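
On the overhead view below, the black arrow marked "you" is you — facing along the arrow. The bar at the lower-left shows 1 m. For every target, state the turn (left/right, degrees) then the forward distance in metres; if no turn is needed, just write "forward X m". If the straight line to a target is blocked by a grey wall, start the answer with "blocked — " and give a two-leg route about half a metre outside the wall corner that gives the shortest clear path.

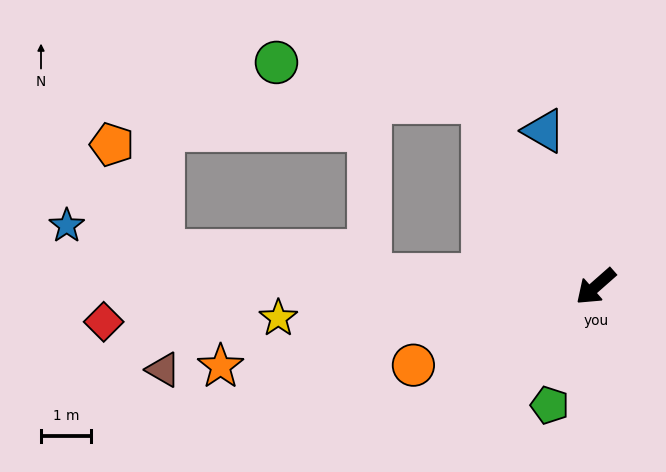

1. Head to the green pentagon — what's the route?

turn left 27°, forward 2.5 m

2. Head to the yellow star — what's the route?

turn right 36°, forward 6.4 m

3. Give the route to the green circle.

blocked — turn right 100°, forward 4.3 m, then turn left 48°, forward 4.2 m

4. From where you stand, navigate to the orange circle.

turn right 18°, forward 4.0 m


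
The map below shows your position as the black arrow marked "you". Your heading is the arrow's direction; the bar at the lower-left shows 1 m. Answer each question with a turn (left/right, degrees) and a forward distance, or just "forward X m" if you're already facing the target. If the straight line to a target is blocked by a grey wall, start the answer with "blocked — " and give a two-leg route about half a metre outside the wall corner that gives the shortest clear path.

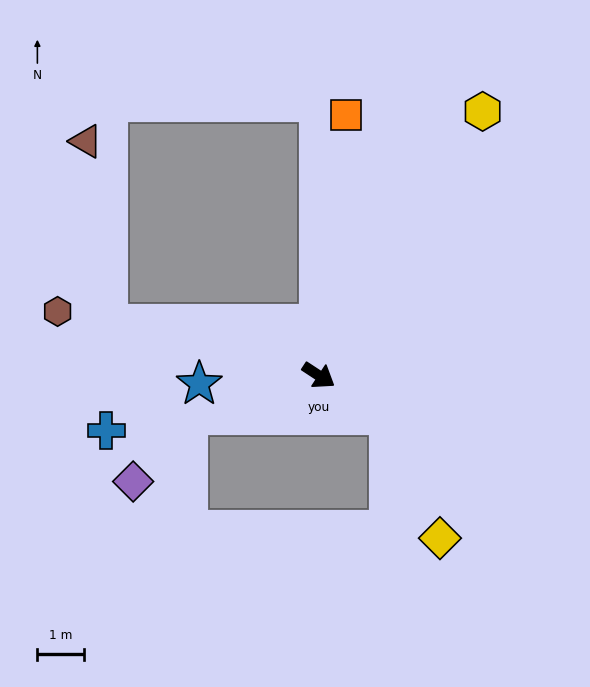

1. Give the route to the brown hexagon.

turn right 161°, forward 5.8 m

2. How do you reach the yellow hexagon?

turn left 91°, forward 6.7 m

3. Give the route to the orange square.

turn left 117°, forward 5.7 m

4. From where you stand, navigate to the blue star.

turn right 143°, forward 2.6 m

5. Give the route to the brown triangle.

blocked — turn right 160°, forward 4.7 m, then turn right 70°, forward 4.0 m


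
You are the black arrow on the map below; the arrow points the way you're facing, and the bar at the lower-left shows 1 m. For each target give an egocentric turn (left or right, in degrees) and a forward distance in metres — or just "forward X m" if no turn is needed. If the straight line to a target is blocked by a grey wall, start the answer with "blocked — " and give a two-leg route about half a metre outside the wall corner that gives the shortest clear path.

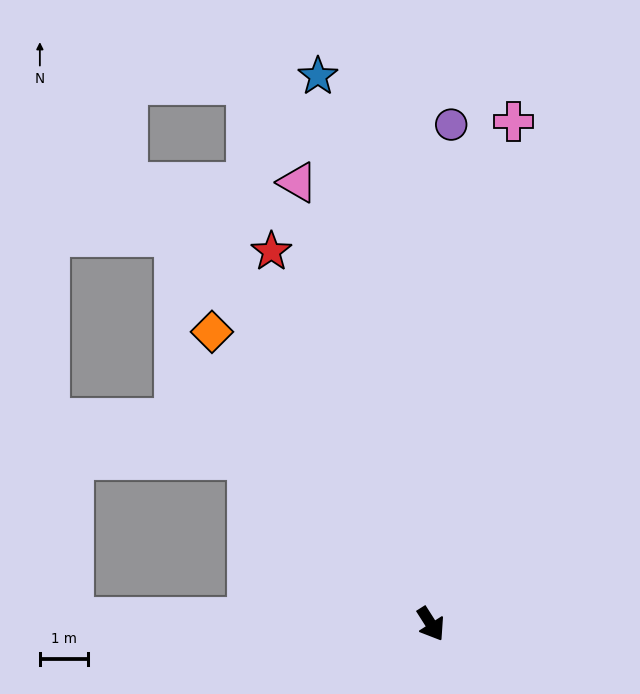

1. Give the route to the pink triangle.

turn left 164°, forward 9.5 m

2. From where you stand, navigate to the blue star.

turn left 159°, forward 11.6 m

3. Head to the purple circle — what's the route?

turn left 145°, forward 10.3 m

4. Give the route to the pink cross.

turn left 138°, forward 10.5 m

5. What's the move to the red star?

turn left 171°, forward 8.4 m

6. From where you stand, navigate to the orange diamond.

turn right 176°, forward 7.6 m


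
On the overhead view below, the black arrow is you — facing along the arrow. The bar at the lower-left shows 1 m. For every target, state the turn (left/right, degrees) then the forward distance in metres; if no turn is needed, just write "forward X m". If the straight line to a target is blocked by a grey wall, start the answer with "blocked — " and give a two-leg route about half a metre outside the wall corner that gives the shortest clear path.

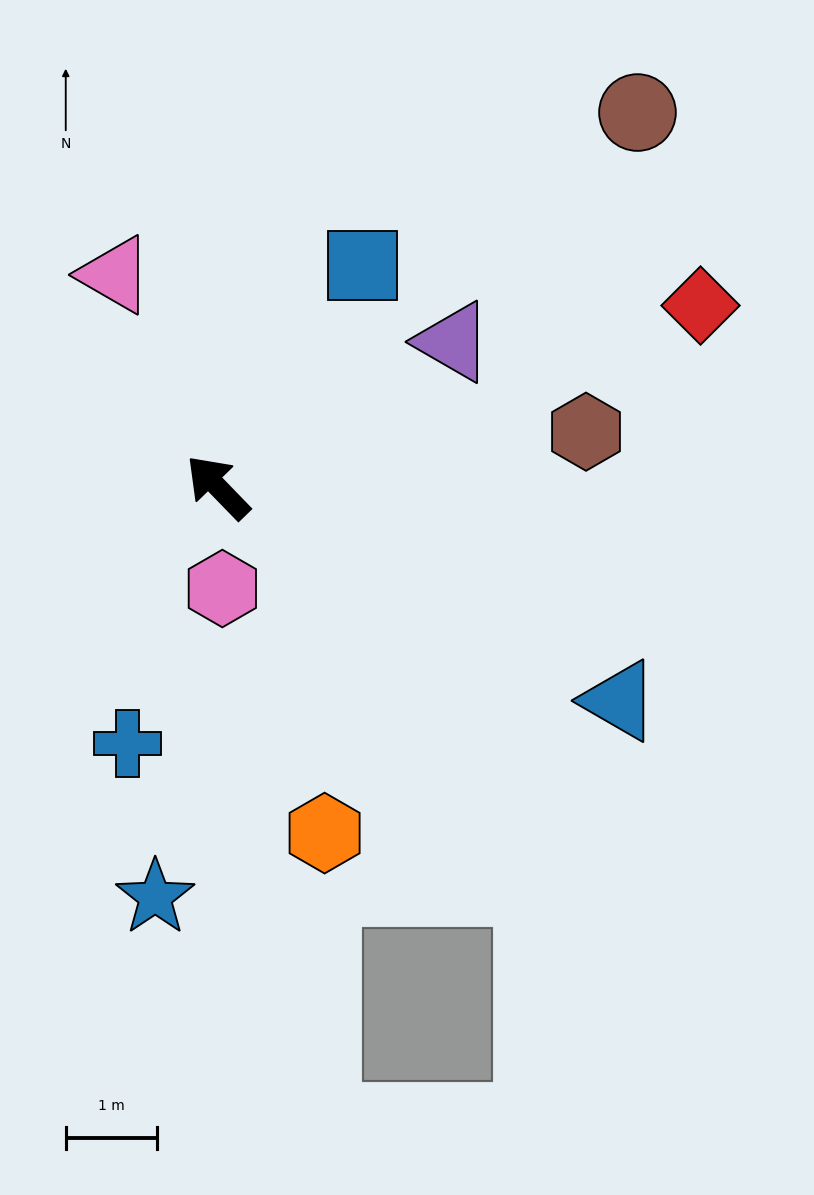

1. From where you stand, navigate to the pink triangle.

turn right 18°, forward 2.6 m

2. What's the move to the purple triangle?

turn right 102°, forward 3.0 m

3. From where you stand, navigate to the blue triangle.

turn right 162°, forward 5.0 m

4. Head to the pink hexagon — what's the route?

turn left 138°, forward 1.1 m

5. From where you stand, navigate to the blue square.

turn right 77°, forward 2.9 m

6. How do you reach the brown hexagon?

turn right 126°, forward 4.1 m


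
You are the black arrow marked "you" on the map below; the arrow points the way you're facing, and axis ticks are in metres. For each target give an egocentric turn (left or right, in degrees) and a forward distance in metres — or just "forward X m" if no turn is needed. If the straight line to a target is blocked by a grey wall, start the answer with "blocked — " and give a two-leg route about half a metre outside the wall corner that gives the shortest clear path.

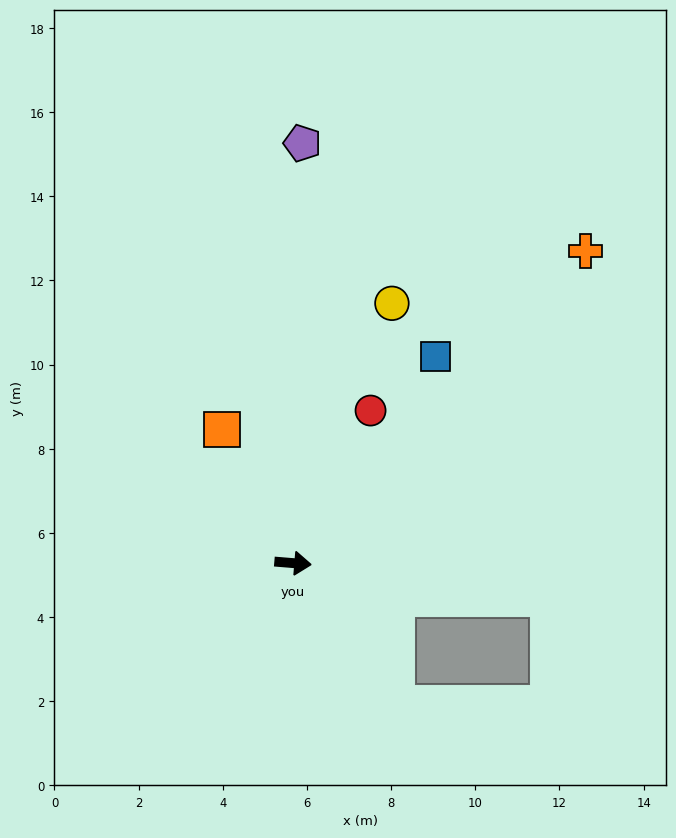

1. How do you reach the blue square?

turn left 60°, forward 6.0 m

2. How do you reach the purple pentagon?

turn left 93°, forward 10.0 m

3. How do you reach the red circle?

turn left 68°, forward 4.1 m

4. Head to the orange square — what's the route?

turn left 123°, forward 3.6 m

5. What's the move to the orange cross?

turn left 52°, forward 10.2 m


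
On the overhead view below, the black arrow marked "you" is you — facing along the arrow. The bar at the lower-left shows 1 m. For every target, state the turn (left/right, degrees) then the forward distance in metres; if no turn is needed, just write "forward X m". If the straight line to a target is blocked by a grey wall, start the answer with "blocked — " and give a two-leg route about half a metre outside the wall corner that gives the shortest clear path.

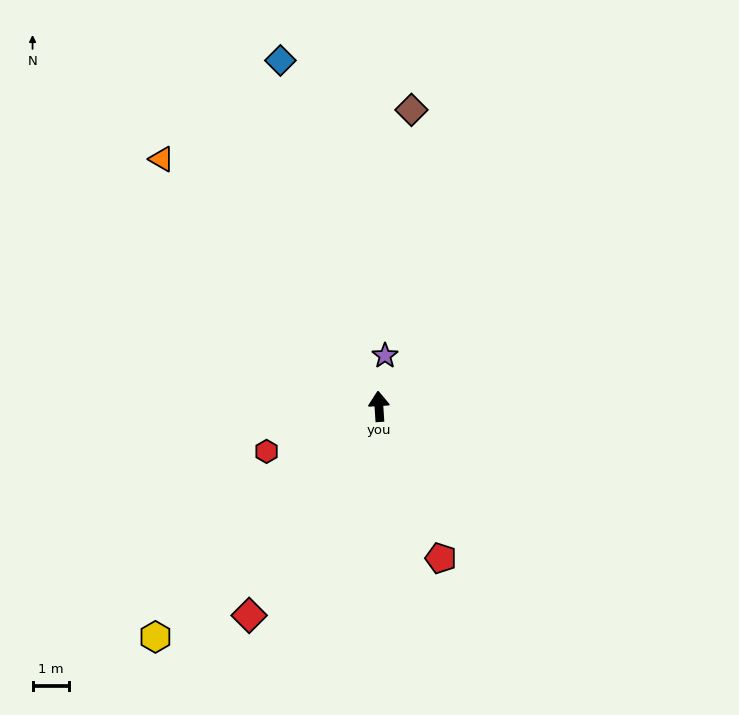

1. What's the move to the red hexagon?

turn left 108°, forward 3.3 m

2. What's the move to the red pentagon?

turn right 161°, forward 4.5 m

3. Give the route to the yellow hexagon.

turn left 132°, forward 8.8 m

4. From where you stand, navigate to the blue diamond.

turn left 12°, forward 9.8 m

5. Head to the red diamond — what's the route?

turn left 145°, forward 6.7 m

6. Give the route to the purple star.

turn right 10°, forward 1.4 m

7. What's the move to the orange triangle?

turn left 38°, forward 9.0 m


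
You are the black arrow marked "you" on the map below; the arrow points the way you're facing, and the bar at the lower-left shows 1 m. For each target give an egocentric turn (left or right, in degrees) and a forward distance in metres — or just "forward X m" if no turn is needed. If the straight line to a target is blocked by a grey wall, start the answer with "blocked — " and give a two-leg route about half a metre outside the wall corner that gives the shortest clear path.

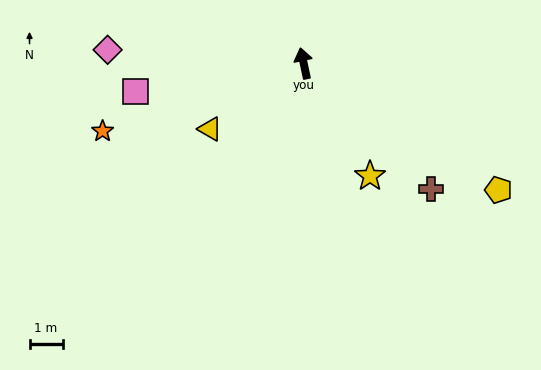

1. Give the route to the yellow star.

turn right 162°, forward 3.9 m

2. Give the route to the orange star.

turn left 97°, forward 6.4 m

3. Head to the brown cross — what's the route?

turn right 147°, forward 5.4 m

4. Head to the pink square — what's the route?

turn left 88°, forward 5.1 m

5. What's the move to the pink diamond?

turn left 74°, forward 5.9 m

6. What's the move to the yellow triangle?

turn left 113°, forward 3.4 m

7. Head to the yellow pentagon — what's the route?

turn right 135°, forward 7.0 m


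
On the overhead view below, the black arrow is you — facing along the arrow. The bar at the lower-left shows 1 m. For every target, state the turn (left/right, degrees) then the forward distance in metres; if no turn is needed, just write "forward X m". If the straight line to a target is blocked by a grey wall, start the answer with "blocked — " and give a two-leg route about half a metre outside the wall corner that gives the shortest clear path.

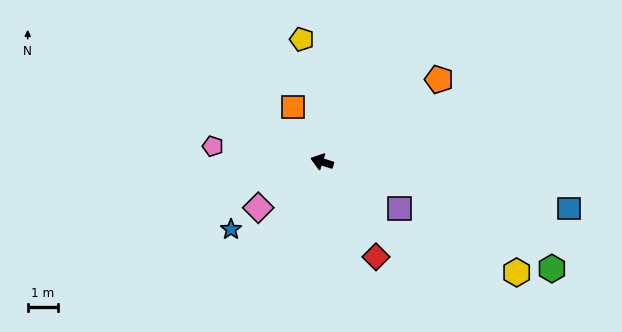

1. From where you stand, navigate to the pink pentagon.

turn left 10°, forward 3.7 m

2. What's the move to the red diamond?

turn left 137°, forward 3.6 m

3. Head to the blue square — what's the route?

turn right 173°, forward 8.3 m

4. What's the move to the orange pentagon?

turn right 127°, forward 4.7 m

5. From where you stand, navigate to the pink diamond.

turn left 53°, forward 2.6 m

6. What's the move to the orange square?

turn right 44°, forward 2.1 m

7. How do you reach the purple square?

turn left 167°, forward 3.0 m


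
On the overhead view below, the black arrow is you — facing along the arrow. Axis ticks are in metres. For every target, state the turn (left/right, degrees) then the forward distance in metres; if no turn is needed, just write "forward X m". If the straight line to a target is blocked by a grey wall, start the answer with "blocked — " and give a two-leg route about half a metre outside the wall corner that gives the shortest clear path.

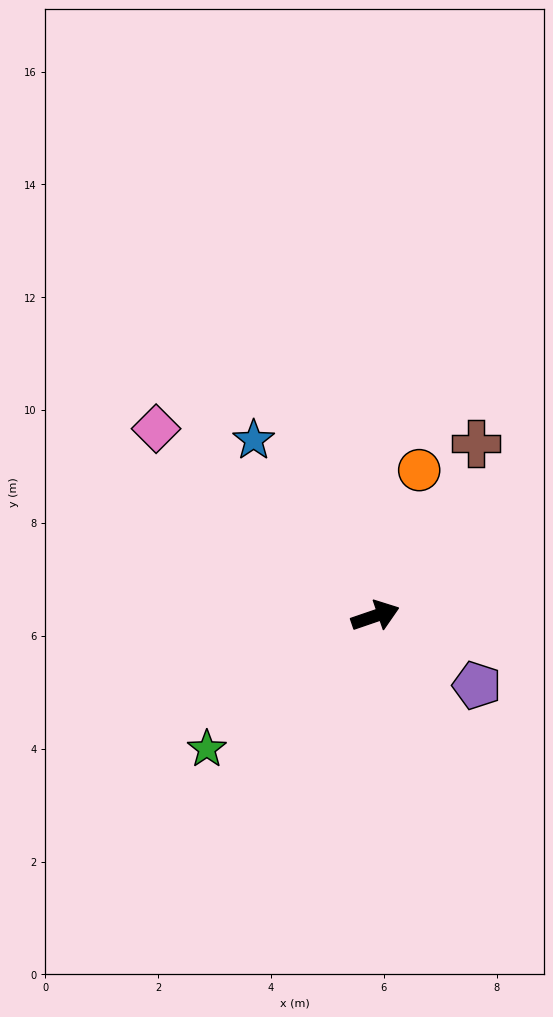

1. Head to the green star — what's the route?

turn right 161°, forward 3.8 m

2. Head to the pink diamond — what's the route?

turn left 121°, forward 5.1 m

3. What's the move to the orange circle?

turn left 54°, forward 2.7 m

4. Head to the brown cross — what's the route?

turn left 41°, forward 3.5 m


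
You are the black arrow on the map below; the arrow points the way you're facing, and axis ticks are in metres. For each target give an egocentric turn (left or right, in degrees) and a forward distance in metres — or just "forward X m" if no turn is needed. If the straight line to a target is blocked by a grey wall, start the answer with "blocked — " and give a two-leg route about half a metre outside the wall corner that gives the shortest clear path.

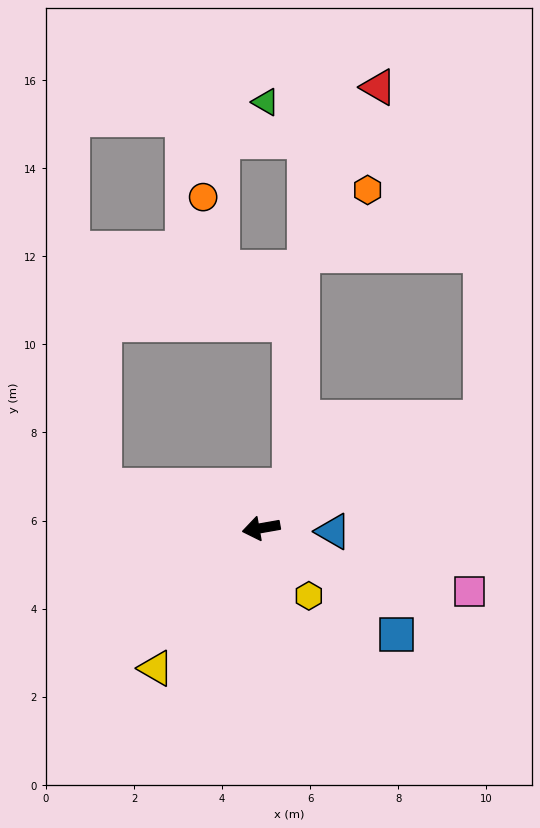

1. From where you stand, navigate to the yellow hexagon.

turn left 115°, forward 1.9 m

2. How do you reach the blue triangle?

turn left 167°, forward 1.6 m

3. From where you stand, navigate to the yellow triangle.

turn left 43°, forward 4.0 m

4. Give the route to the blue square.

turn left 132°, forward 3.9 m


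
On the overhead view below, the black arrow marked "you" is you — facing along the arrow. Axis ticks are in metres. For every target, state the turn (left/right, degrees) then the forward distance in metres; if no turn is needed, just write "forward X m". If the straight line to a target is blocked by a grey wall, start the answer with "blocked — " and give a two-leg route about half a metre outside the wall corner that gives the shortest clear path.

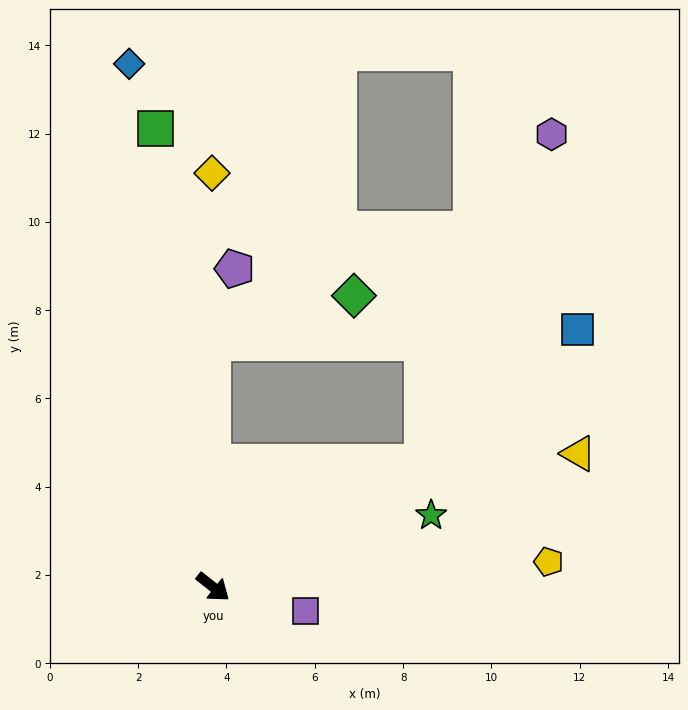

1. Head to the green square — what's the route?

turn left 136°, forward 10.5 m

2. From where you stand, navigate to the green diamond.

blocked — turn left 129°, forward 5.6 m, then turn right 73°, forward 3.4 m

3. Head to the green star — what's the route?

turn left 57°, forward 5.2 m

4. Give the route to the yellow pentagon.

turn left 43°, forward 7.6 m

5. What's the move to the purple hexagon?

blocked — turn left 69°, forward 5.5 m, then turn left 38°, forward 8.0 m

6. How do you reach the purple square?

turn left 24°, forward 2.2 m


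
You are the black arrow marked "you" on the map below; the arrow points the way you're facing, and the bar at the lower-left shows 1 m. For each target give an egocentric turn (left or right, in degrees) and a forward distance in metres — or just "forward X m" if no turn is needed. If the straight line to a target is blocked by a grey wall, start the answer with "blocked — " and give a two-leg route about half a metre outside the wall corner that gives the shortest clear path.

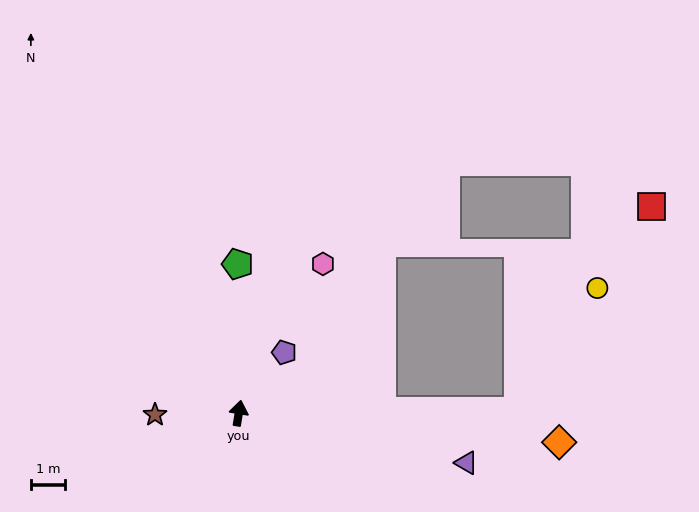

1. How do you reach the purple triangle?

turn right 93°, forward 6.8 m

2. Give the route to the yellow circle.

blocked — turn right 80°, forward 8.1 m, then turn left 57°, forward 4.2 m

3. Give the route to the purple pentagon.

turn right 27°, forward 2.2 m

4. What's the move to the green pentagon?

turn left 10°, forward 4.3 m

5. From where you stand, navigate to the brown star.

turn left 100°, forward 2.4 m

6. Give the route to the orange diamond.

turn right 86°, forward 9.3 m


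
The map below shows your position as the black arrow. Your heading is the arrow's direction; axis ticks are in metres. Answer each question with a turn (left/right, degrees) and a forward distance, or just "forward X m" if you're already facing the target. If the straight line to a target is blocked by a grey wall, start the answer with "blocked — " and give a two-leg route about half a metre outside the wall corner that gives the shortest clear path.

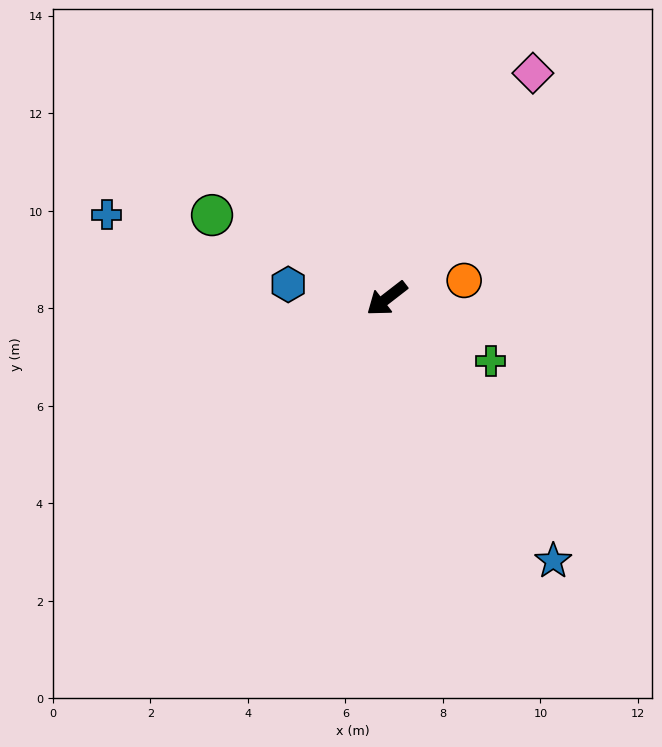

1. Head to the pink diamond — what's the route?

turn right 161°, forward 5.5 m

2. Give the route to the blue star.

turn left 85°, forward 6.4 m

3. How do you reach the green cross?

turn left 111°, forward 2.5 m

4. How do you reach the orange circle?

turn left 155°, forward 1.6 m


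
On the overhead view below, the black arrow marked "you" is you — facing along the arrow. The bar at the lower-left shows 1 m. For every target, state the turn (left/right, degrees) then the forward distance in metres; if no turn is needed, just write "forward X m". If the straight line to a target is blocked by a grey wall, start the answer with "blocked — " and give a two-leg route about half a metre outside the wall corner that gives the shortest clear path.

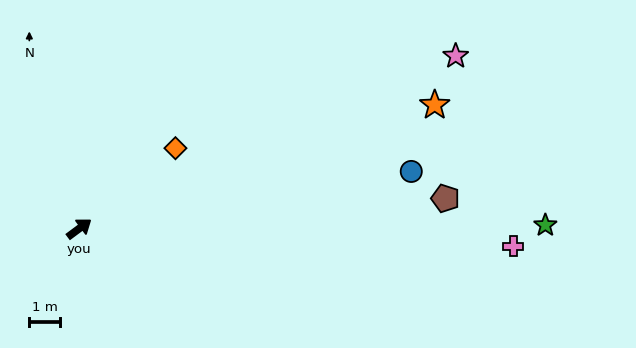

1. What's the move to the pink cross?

turn right 39°, forward 14.0 m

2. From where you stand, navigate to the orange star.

turn right 17°, forward 12.1 m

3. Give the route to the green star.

turn right 36°, forward 15.0 m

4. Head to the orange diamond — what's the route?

turn left 3°, forward 4.0 m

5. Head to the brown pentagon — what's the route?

turn right 32°, forward 11.8 m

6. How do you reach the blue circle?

turn right 27°, forward 10.8 m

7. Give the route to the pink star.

turn right 12°, forward 13.3 m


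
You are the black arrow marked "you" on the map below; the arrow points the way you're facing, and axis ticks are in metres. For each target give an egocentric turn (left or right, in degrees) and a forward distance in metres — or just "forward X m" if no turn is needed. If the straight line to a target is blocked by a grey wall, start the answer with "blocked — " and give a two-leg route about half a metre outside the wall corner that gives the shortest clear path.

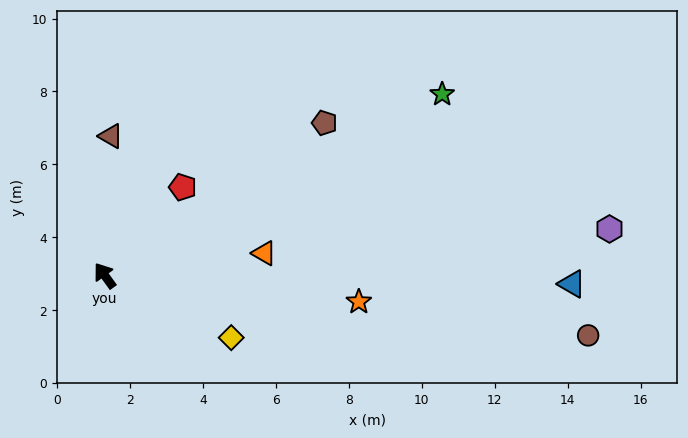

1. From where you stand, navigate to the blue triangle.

turn right 127°, forward 12.8 m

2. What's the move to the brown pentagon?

turn right 91°, forward 7.3 m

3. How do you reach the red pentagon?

turn right 77°, forward 3.2 m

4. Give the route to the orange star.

turn right 132°, forward 7.0 m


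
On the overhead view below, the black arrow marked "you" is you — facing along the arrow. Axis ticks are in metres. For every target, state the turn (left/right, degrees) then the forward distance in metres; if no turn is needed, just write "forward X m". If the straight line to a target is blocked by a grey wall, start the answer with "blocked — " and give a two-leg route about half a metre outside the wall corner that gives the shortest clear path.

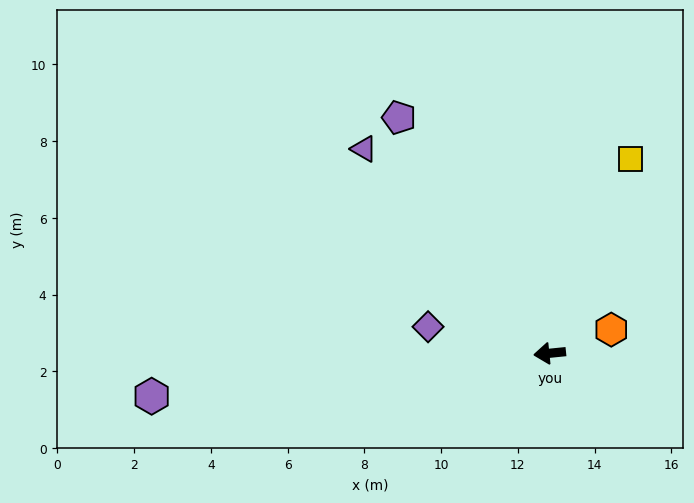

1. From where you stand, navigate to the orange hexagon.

turn right 165°, forward 1.7 m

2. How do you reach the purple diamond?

turn right 18°, forward 3.2 m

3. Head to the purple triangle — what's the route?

turn right 53°, forward 7.2 m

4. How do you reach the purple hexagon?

forward 10.4 m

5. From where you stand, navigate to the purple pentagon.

turn right 63°, forward 7.3 m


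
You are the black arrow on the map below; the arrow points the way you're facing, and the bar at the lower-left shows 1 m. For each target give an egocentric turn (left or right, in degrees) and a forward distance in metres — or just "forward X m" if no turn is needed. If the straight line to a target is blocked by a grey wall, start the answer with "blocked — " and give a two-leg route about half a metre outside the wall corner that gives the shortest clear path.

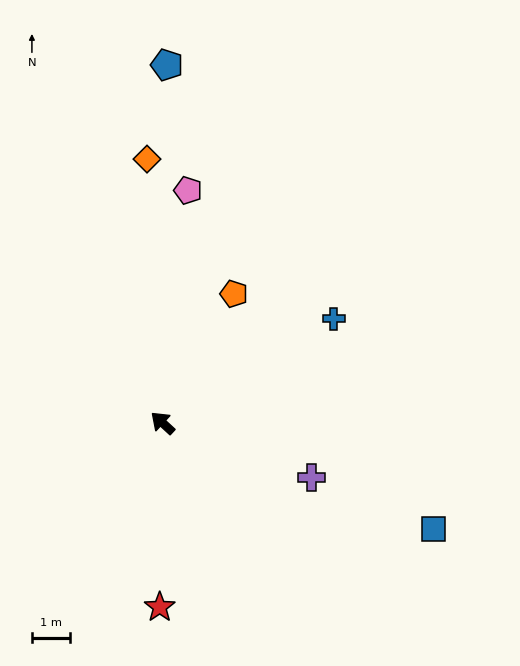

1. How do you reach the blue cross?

turn right 106°, forward 5.3 m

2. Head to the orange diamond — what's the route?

turn right 44°, forward 7.0 m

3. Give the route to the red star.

turn left 132°, forward 4.9 m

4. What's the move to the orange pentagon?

turn right 76°, forward 3.9 m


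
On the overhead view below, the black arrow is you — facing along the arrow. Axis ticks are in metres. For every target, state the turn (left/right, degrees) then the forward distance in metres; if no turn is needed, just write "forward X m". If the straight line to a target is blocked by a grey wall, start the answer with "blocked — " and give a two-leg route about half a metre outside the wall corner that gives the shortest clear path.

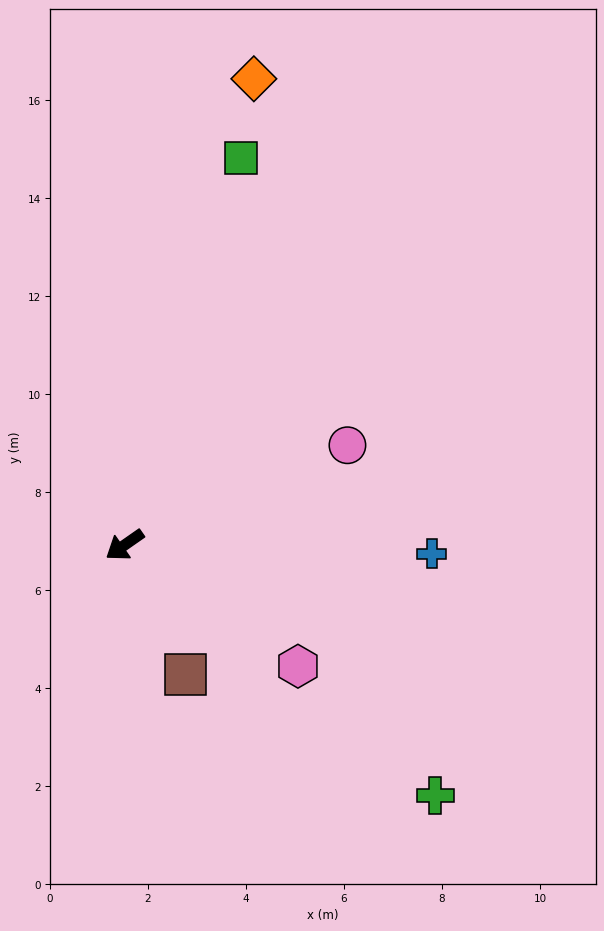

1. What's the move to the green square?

turn right 142°, forward 8.3 m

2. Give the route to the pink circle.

turn left 169°, forward 5.0 m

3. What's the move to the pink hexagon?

turn left 110°, forward 4.3 m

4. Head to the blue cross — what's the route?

turn left 144°, forward 6.3 m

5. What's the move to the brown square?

turn left 80°, forward 2.9 m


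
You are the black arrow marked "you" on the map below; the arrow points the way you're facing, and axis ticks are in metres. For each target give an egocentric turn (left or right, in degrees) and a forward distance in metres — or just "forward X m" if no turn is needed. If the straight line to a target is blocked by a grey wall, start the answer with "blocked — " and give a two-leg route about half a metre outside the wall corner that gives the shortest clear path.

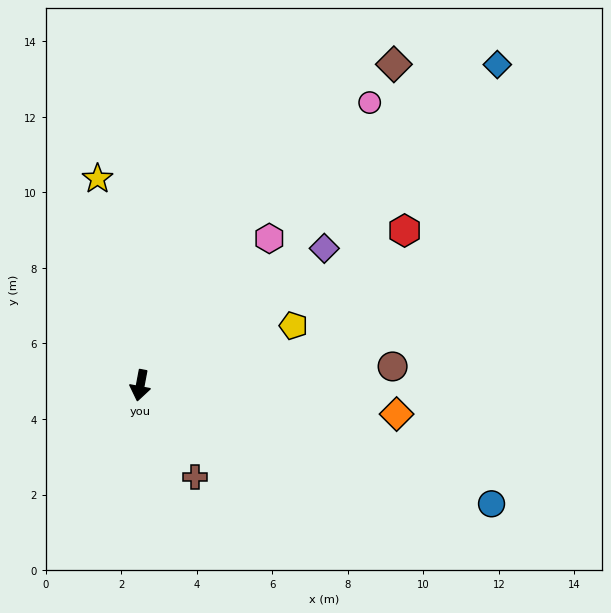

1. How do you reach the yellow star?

turn right 158°, forward 5.6 m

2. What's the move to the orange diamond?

turn left 94°, forward 6.8 m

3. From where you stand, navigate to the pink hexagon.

turn left 149°, forward 5.2 m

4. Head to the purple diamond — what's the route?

turn left 137°, forward 6.1 m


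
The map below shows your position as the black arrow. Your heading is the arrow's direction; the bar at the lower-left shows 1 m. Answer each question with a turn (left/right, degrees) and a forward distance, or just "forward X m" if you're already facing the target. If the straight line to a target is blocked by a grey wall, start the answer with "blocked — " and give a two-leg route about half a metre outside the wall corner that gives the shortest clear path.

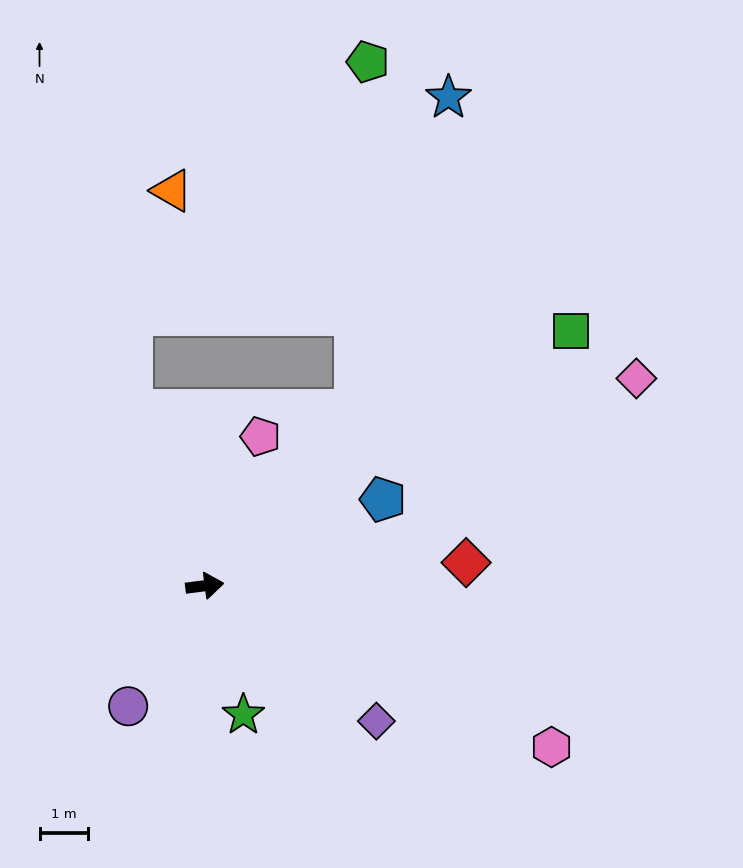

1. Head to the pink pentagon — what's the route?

turn left 62°, forward 3.3 m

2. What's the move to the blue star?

blocked — turn left 42°, forward 4.8 m, then turn left 24°, forward 6.8 m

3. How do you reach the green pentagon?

blocked — turn left 42°, forward 4.8 m, then turn left 39°, forward 7.2 m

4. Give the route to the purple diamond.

turn right 46°, forward 4.5 m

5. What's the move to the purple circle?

turn right 130°, forward 3.0 m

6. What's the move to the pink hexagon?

turn right 32°, forward 7.9 m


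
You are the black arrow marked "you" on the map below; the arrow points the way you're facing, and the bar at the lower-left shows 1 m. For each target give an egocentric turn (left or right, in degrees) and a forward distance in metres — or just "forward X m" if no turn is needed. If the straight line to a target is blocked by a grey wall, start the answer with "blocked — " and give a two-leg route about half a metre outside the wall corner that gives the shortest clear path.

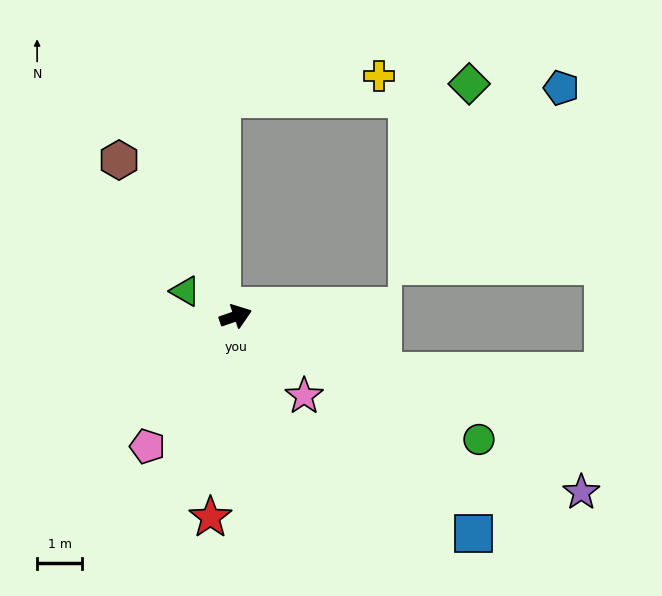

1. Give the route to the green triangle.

turn left 134°, forward 1.2 m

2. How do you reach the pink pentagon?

turn right 143°, forward 3.5 m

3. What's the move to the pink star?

turn right 68°, forward 2.3 m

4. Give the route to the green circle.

turn right 46°, forward 6.0 m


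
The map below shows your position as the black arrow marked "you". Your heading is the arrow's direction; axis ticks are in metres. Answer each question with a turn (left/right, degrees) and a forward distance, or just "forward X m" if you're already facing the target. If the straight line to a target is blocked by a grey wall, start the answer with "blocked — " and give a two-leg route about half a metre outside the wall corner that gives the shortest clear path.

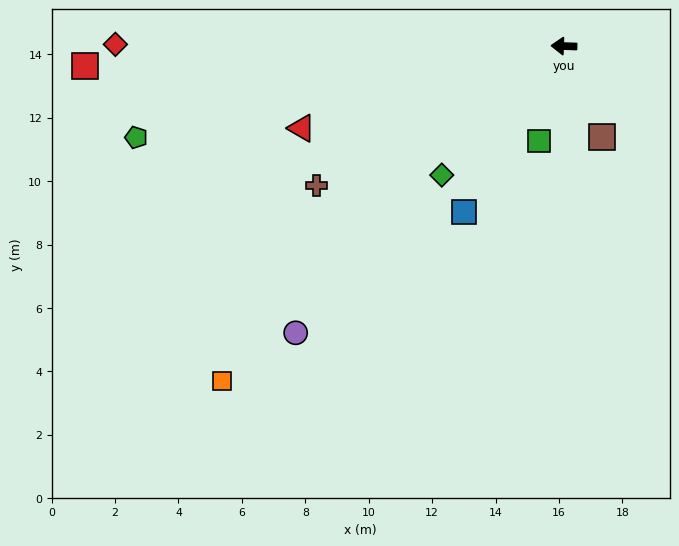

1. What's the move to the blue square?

turn left 61°, forward 6.1 m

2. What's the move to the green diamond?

turn left 48°, forward 5.6 m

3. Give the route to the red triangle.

turn left 19°, forward 8.7 m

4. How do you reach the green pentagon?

turn left 14°, forward 13.8 m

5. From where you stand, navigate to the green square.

turn left 77°, forward 3.1 m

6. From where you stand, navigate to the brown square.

turn left 115°, forward 3.1 m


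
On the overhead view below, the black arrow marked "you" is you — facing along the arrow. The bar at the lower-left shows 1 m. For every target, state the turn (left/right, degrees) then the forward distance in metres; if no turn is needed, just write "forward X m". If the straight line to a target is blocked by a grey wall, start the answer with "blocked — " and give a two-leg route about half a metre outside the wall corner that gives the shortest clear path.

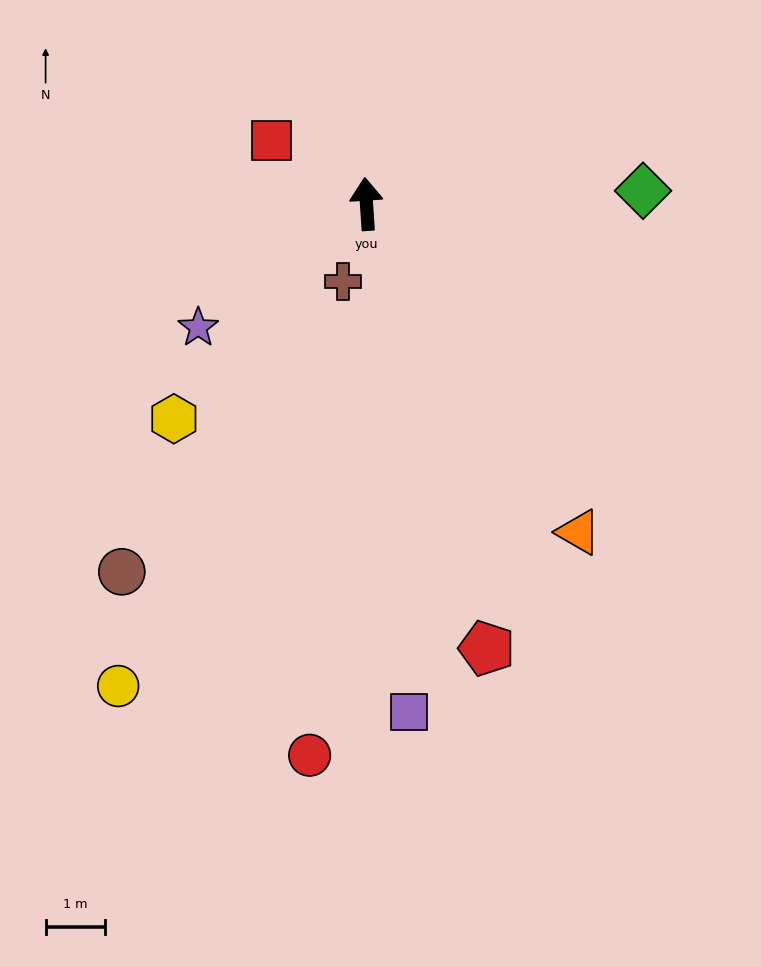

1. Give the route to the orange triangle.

turn right 151°, forward 6.6 m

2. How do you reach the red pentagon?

turn right 169°, forward 7.8 m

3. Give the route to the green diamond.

turn right 91°, forward 4.7 m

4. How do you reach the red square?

turn left 52°, forward 1.9 m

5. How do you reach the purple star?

turn left 122°, forward 3.5 m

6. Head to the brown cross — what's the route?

turn left 159°, forward 1.4 m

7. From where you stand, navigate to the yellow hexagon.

turn left 134°, forward 4.9 m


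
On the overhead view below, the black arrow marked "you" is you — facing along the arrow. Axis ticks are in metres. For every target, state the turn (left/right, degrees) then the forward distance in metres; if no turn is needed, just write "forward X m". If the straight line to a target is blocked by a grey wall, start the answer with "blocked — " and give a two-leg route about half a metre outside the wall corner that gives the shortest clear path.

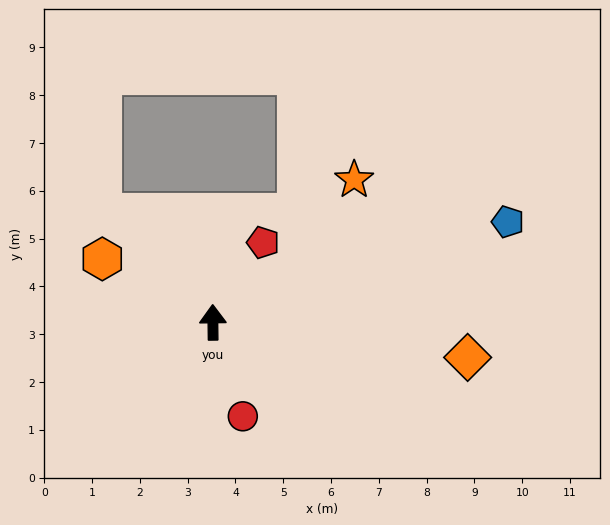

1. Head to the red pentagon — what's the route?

turn right 33°, forward 2.0 m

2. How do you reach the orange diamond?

turn right 99°, forward 5.4 m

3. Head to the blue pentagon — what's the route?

turn right 72°, forward 6.5 m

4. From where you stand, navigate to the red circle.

turn right 163°, forward 2.1 m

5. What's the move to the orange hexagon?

turn left 59°, forward 2.7 m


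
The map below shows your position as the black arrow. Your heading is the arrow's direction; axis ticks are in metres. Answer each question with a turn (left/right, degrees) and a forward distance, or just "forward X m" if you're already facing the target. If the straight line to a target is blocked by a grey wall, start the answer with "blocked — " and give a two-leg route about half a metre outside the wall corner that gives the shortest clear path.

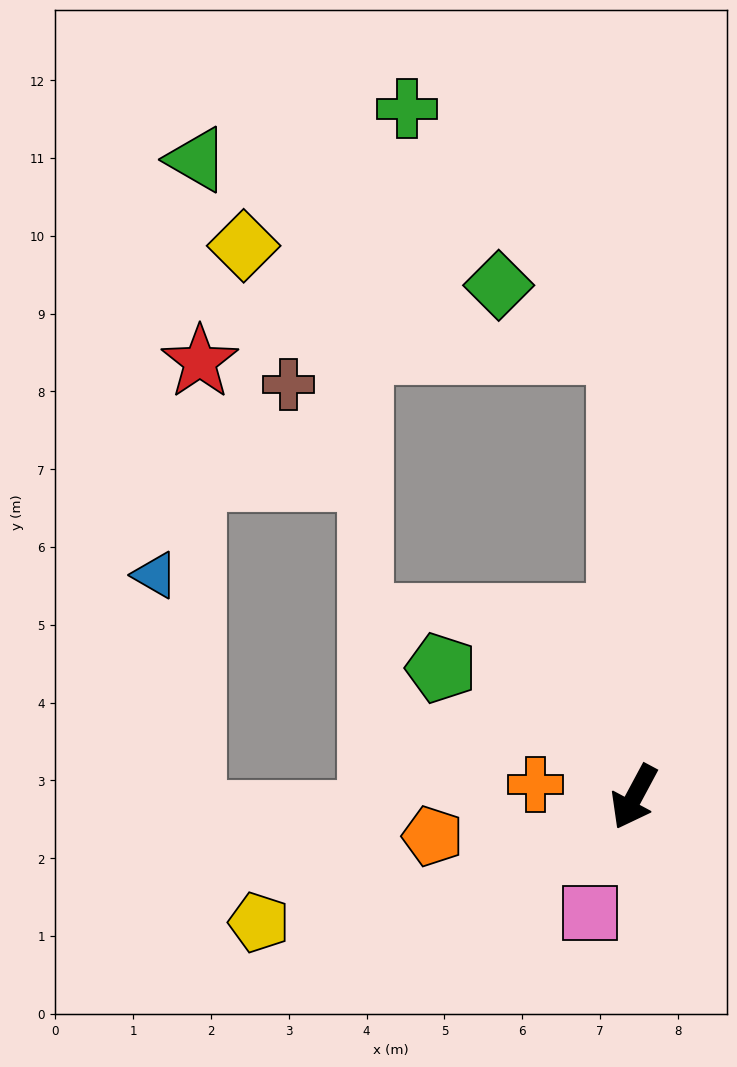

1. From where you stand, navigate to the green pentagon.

turn right 96°, forward 3.0 m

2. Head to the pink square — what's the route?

turn left 7°, forward 1.6 m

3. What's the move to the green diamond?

blocked — turn right 150°, forward 5.7 m, then turn left 60°, forward 1.8 m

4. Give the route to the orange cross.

turn right 69°, forward 1.3 m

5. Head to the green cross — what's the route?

blocked — turn right 150°, forward 5.7 m, then turn left 40°, forward 4.1 m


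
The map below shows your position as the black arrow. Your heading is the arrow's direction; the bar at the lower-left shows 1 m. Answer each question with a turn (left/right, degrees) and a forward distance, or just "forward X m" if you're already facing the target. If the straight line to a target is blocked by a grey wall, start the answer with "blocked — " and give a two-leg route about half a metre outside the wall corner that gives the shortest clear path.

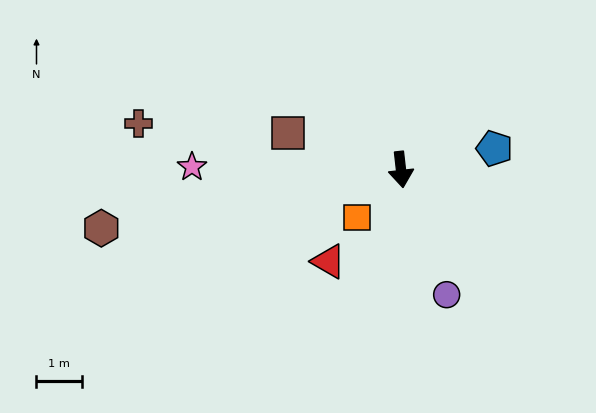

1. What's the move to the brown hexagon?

turn right 85°, forward 6.7 m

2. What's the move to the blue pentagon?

turn left 96°, forward 2.1 m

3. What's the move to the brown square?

turn right 115°, forward 2.6 m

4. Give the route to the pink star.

turn right 97°, forward 4.6 m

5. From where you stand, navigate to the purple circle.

turn left 14°, forward 2.9 m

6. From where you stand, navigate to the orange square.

turn right 49°, forward 1.4 m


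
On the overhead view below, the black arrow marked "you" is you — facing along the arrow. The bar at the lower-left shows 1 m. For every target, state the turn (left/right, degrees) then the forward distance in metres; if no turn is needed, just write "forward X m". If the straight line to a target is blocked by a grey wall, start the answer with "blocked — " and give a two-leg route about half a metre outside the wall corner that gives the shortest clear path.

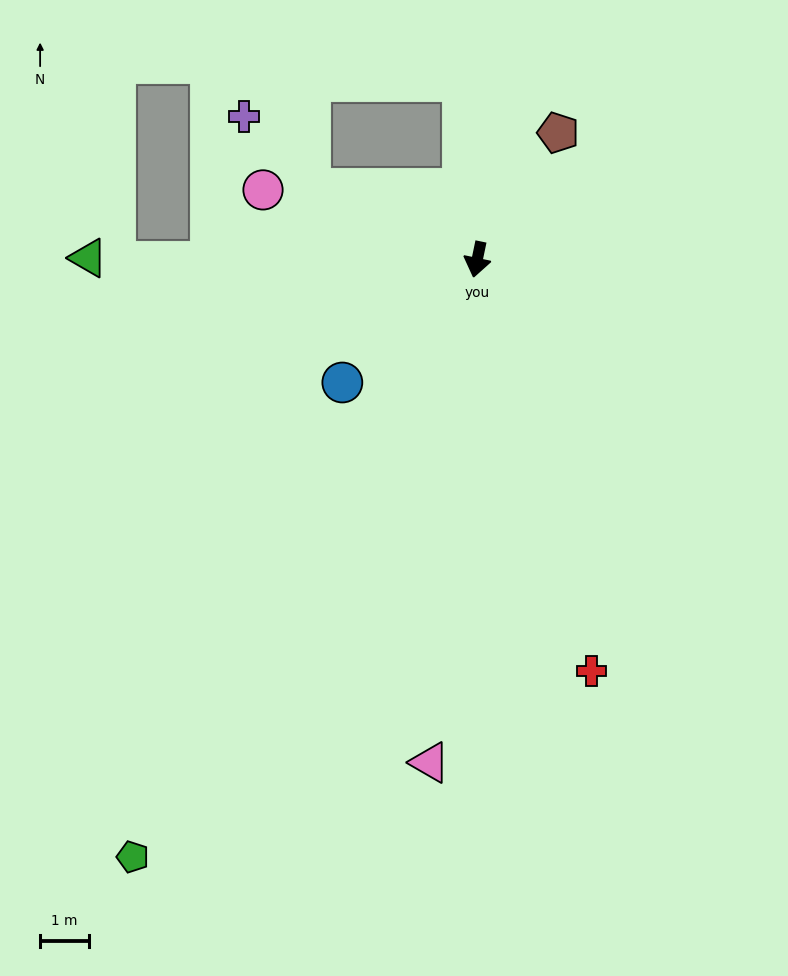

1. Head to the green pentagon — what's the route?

turn right 18°, forward 14.2 m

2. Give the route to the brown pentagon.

turn left 159°, forward 3.1 m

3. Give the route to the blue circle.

turn right 36°, forward 3.8 m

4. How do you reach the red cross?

turn left 27°, forward 8.8 m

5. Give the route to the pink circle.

turn right 96°, forward 4.6 m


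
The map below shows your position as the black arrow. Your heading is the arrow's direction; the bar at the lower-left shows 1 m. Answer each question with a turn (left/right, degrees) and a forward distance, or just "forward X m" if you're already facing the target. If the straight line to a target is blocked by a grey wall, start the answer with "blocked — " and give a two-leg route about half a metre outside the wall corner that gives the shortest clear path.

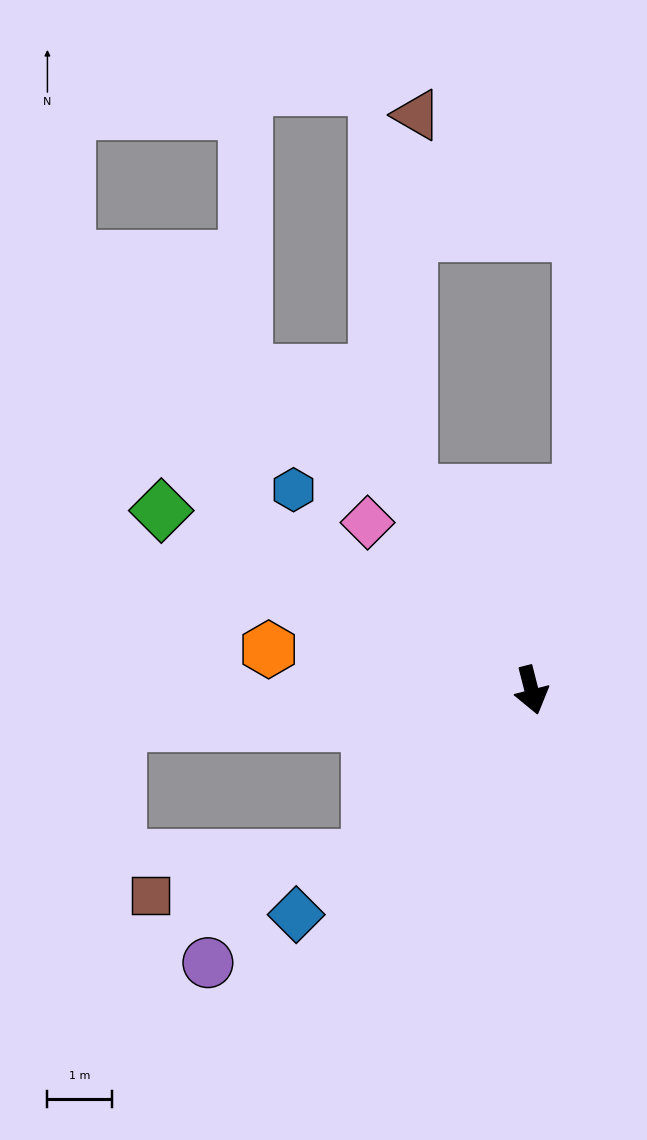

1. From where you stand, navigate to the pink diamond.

turn right 150°, forward 3.7 m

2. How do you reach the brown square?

blocked — turn right 59°, forward 3.6 m, then turn right 35°, forward 3.5 m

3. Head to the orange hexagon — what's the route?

turn right 113°, forward 4.1 m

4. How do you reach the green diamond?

turn right 130°, forward 6.4 m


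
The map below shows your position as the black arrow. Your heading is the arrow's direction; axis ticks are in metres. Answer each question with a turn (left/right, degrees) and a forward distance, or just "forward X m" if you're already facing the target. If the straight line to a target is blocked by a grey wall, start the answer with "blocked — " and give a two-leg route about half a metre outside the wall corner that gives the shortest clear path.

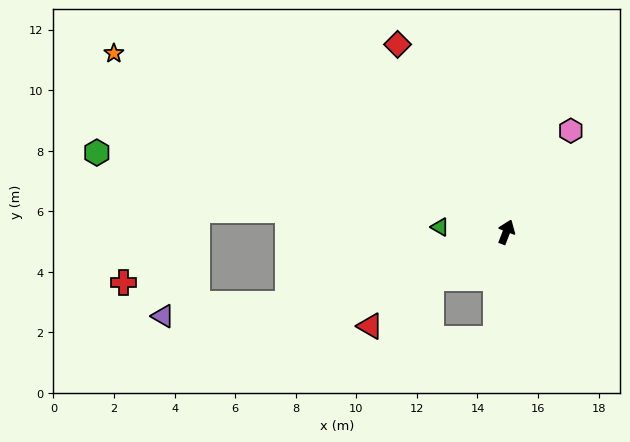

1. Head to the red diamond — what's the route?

turn left 51°, forward 7.2 m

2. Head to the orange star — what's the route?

turn left 87°, forward 14.2 m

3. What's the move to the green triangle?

turn left 107°, forward 2.2 m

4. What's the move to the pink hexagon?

turn right 11°, forward 4.0 m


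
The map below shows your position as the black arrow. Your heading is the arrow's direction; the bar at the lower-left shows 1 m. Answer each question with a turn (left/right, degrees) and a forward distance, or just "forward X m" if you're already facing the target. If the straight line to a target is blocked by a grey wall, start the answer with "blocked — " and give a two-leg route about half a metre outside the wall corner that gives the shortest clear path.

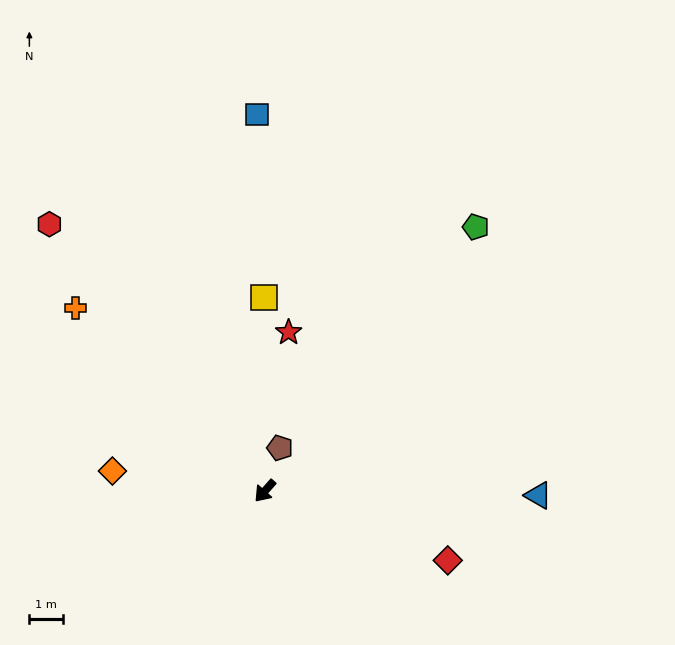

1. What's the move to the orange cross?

turn right 92°, forward 7.8 m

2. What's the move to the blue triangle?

turn left 131°, forward 8.1 m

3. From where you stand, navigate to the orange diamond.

turn right 56°, forward 4.6 m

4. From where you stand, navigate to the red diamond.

turn left 111°, forward 5.8 m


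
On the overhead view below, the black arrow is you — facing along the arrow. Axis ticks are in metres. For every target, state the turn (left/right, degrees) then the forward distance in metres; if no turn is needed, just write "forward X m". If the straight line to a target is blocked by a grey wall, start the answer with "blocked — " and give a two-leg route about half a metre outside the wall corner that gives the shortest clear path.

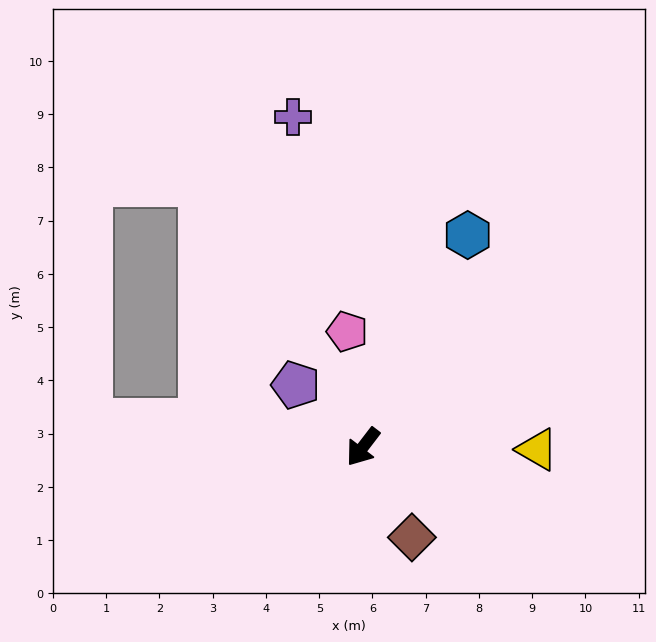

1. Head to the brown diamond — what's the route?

turn left 66°, forward 1.9 m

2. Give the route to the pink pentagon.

turn right 135°, forward 2.2 m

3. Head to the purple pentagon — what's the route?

turn right 95°, forward 1.7 m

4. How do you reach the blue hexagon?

turn right 169°, forward 4.4 m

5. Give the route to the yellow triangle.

turn left 127°, forward 3.3 m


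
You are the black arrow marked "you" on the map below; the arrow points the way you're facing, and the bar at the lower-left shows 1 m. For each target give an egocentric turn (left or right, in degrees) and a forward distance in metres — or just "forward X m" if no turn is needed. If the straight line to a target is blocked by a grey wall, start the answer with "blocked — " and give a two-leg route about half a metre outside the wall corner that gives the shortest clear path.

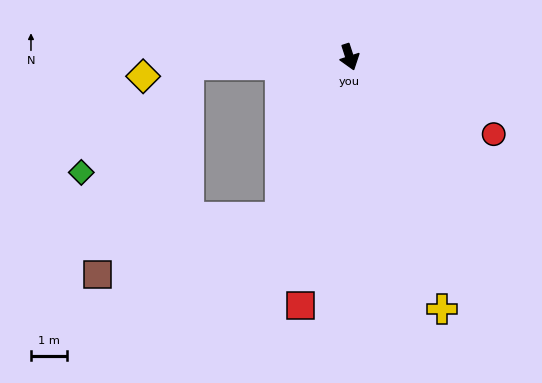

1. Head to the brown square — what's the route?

blocked — turn right 41°, forward 4.8 m, then turn right 50°, forward 5.3 m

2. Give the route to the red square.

turn right 29°, forward 6.9 m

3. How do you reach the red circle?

turn left 44°, forward 4.5 m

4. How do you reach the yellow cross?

turn left 2°, forward 7.4 m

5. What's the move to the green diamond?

blocked — turn right 105°, forward 4.4 m, then turn left 42°, forward 4.2 m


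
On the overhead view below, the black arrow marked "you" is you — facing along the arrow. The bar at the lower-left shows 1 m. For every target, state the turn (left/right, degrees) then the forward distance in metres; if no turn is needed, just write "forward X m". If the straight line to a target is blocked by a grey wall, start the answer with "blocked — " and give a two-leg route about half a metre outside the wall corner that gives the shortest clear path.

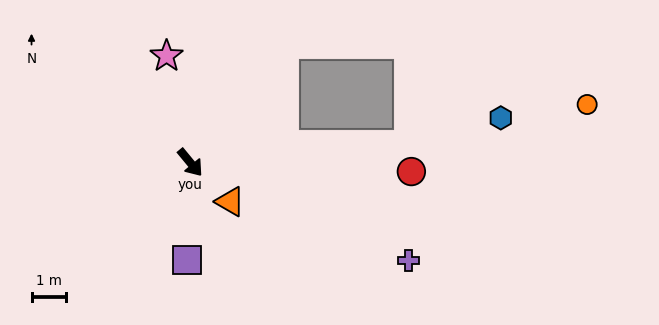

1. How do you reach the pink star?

turn left 153°, forward 3.2 m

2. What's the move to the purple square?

turn right 41°, forward 2.8 m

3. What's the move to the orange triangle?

turn left 6°, forward 1.6 m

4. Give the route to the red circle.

turn left 48°, forward 6.4 m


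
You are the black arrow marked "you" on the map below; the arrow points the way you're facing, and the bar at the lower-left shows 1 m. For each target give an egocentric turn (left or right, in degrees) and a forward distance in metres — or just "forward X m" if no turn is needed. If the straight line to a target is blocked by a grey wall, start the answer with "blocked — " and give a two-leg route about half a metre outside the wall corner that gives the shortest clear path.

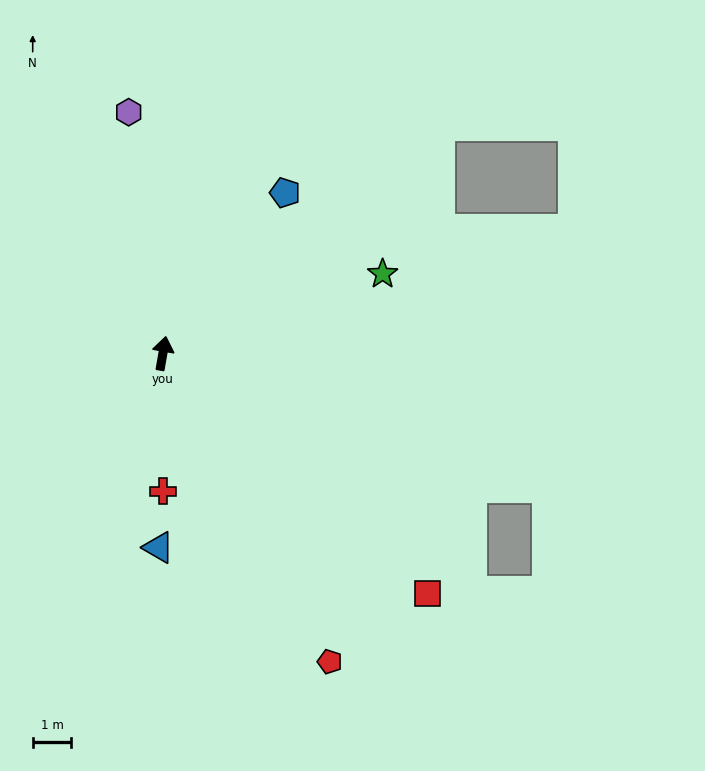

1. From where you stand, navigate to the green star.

turn right 60°, forward 6.0 m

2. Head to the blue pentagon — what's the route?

turn right 27°, forward 5.2 m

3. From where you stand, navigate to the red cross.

turn right 170°, forward 3.6 m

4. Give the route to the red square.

turn right 122°, forward 9.3 m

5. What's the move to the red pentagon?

turn right 142°, forward 9.1 m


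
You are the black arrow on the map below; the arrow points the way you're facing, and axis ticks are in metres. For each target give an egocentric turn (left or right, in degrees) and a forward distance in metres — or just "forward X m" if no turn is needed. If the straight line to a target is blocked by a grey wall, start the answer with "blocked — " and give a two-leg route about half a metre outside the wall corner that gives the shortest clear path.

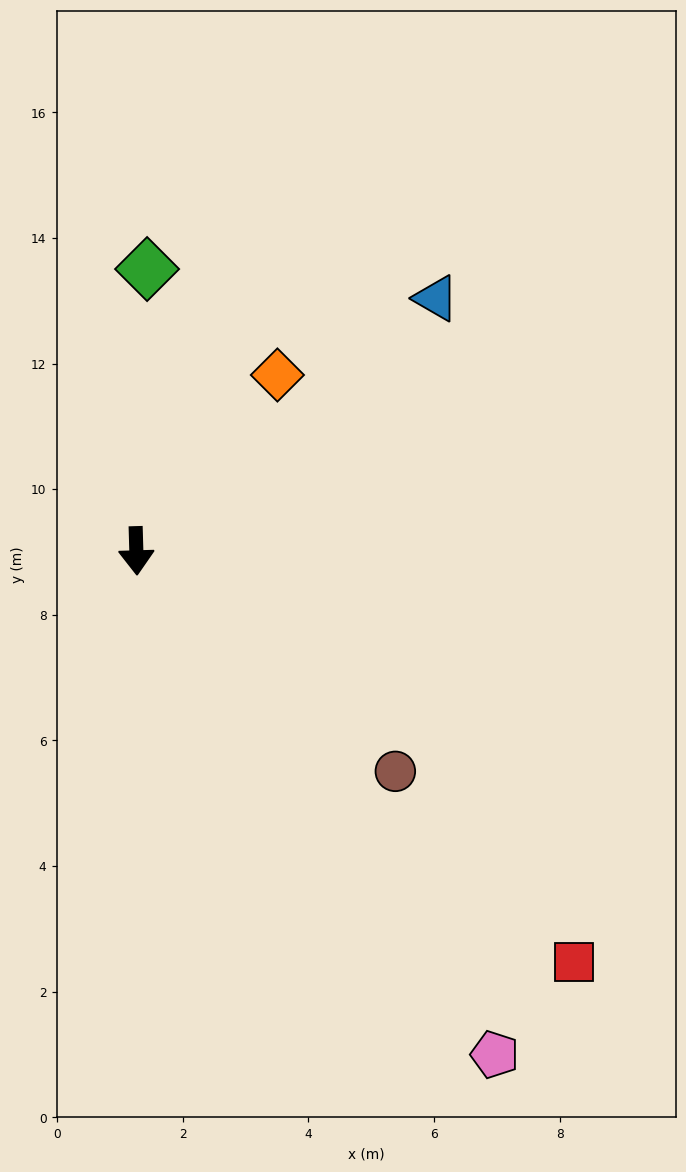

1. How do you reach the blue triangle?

turn left 128°, forward 6.2 m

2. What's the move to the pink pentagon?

turn left 34°, forward 9.8 m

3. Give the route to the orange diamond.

turn left 140°, forward 3.6 m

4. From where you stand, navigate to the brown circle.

turn left 48°, forward 5.4 m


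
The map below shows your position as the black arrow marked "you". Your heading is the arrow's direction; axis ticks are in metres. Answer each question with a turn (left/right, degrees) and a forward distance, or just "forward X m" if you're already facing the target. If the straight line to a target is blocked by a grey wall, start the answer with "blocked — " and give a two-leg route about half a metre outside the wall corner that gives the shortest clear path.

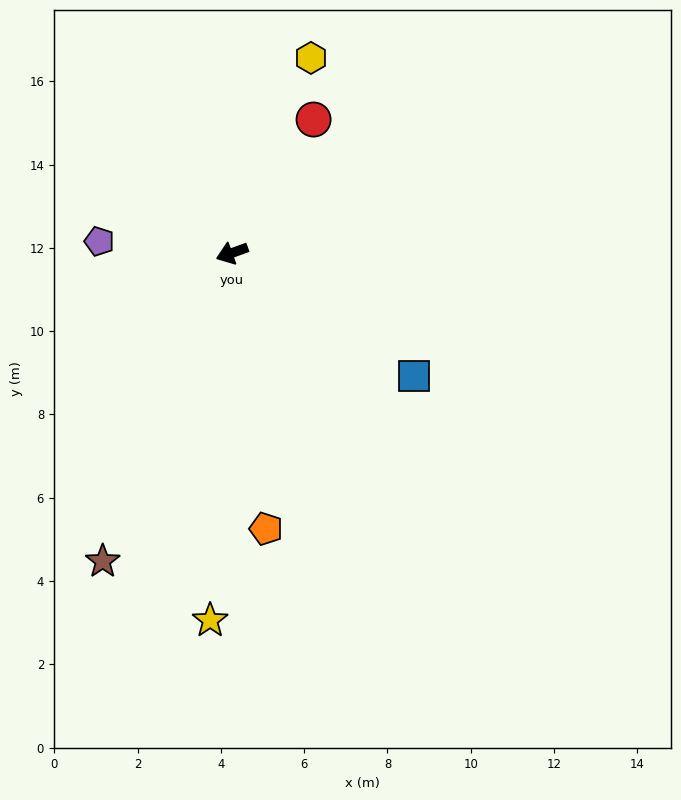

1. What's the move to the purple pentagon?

turn right 25°, forward 3.2 m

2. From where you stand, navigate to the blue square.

turn left 126°, forward 5.3 m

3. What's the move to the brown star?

turn left 47°, forward 8.0 m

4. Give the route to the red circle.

turn right 141°, forward 3.8 m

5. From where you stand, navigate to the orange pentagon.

turn left 77°, forward 6.7 m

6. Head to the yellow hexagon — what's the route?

turn right 132°, forward 5.1 m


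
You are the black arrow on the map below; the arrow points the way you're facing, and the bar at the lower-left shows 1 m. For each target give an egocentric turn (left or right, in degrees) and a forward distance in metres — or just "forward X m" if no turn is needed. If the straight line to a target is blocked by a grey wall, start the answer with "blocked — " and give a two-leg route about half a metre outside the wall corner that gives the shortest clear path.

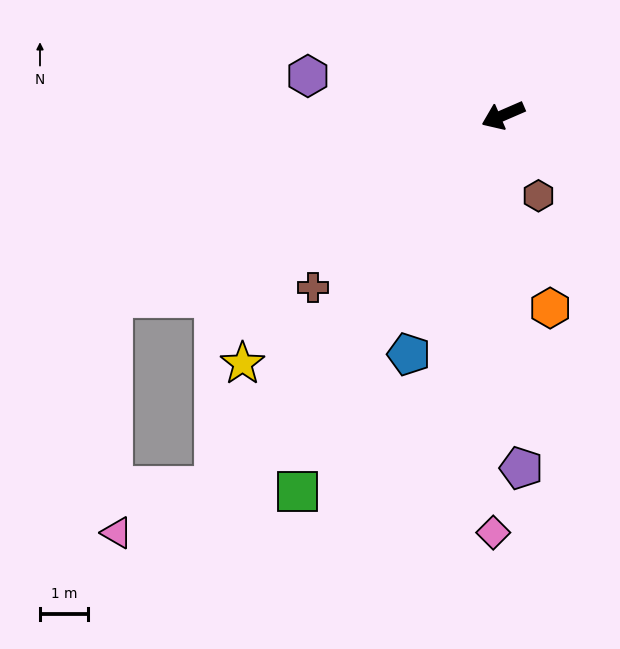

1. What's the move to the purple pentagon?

turn left 70°, forward 7.3 m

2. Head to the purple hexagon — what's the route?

turn right 35°, forward 4.1 m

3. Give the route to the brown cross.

turn left 19°, forward 5.3 m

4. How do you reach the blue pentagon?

turn left 45°, forward 5.3 m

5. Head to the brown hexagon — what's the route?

turn left 90°, forward 1.8 m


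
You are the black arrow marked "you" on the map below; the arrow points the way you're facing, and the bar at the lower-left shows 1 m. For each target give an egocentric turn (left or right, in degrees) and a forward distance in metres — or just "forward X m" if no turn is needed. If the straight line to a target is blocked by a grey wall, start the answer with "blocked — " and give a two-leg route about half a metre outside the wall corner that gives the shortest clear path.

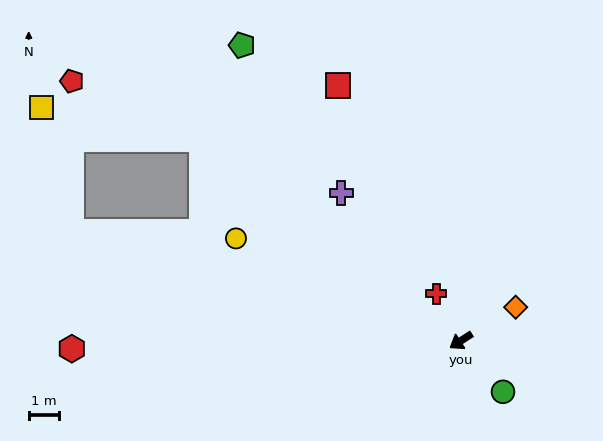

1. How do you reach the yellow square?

blocked — turn right 71°, forward 10.9 m, then turn left 27°, forward 5.4 m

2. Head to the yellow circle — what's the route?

turn right 57°, forward 8.2 m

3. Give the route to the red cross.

turn right 95°, forward 1.8 m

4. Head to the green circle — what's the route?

turn left 97°, forward 2.2 m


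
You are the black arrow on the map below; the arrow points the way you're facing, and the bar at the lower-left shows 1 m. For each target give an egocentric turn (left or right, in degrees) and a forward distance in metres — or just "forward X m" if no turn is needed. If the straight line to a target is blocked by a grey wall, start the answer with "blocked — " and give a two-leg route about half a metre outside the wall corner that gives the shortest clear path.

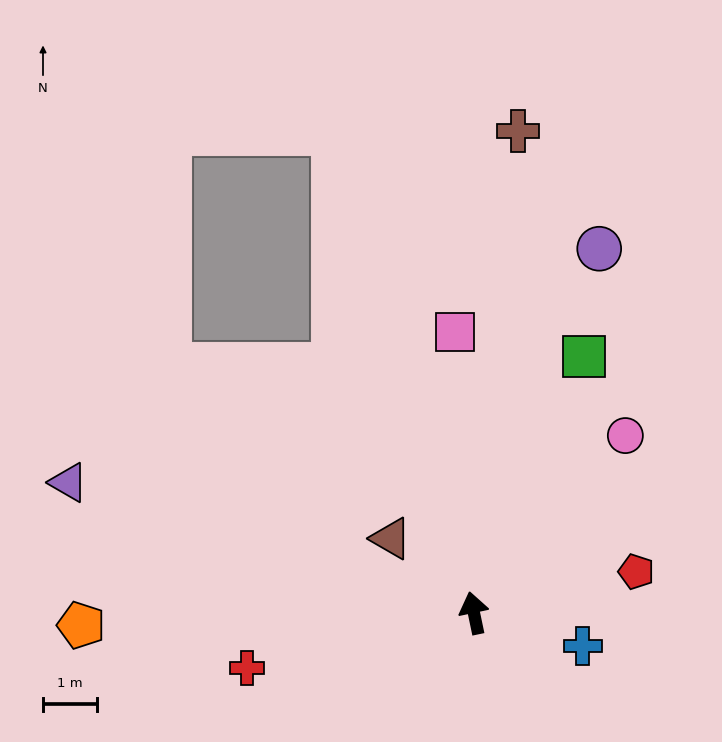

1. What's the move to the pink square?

turn right 8°, forward 5.2 m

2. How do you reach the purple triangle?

turn left 60°, forward 7.9 m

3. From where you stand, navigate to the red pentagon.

turn right 88°, forward 3.1 m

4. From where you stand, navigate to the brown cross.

turn right 17°, forward 9.0 m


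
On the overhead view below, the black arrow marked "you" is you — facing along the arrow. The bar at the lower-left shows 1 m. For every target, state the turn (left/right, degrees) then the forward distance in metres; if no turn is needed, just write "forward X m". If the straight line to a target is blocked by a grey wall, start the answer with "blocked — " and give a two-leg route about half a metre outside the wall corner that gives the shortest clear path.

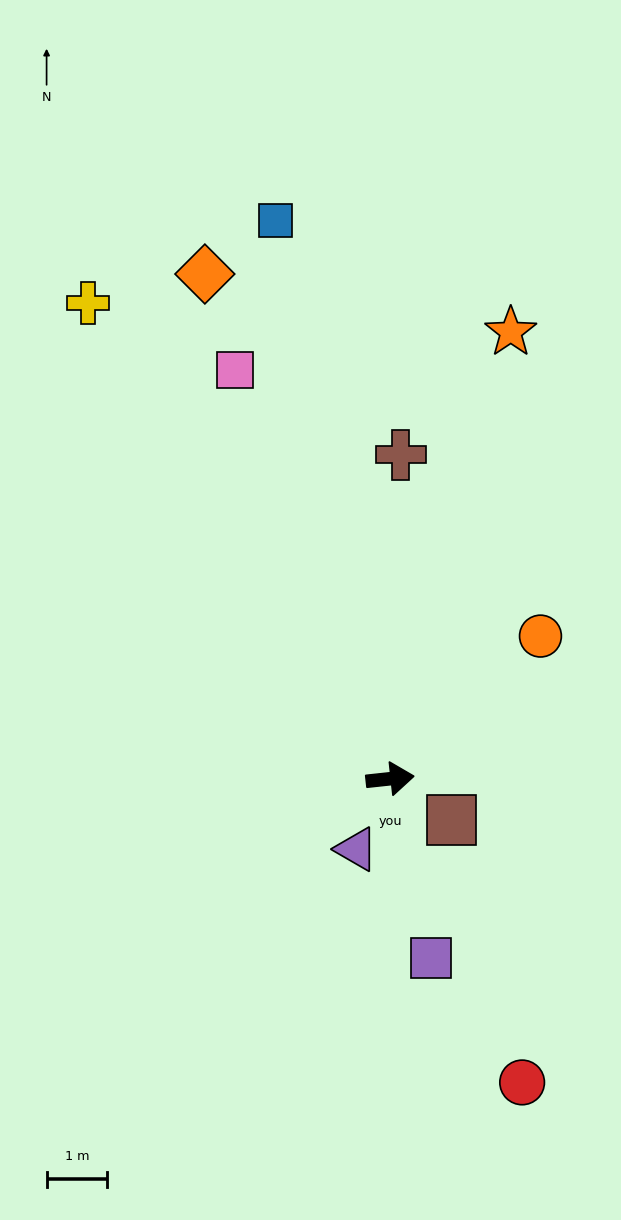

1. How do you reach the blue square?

turn left 95°, forward 9.4 m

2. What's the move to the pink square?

turn left 105°, forward 7.2 m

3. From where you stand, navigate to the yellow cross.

turn left 116°, forward 9.3 m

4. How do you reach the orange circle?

turn left 37°, forward 3.4 m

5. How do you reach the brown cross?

turn left 82°, forward 5.3 m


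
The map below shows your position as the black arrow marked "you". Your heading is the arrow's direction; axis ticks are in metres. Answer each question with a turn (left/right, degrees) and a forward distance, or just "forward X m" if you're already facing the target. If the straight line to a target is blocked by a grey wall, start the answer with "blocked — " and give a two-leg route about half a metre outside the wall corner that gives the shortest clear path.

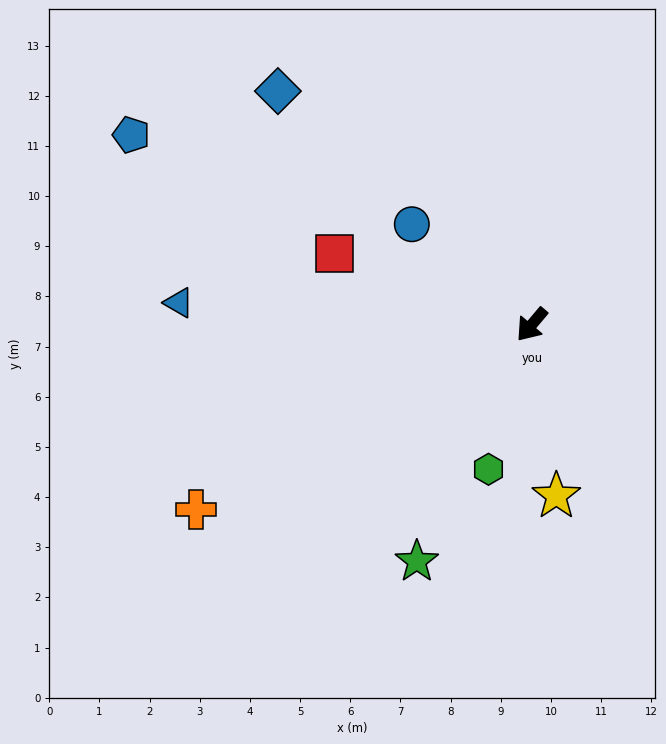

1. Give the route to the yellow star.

turn left 48°, forward 3.4 m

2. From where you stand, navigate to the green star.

turn left 14°, forward 5.2 m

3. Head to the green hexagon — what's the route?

turn left 23°, forward 3.0 m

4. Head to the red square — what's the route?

turn right 70°, forward 4.2 m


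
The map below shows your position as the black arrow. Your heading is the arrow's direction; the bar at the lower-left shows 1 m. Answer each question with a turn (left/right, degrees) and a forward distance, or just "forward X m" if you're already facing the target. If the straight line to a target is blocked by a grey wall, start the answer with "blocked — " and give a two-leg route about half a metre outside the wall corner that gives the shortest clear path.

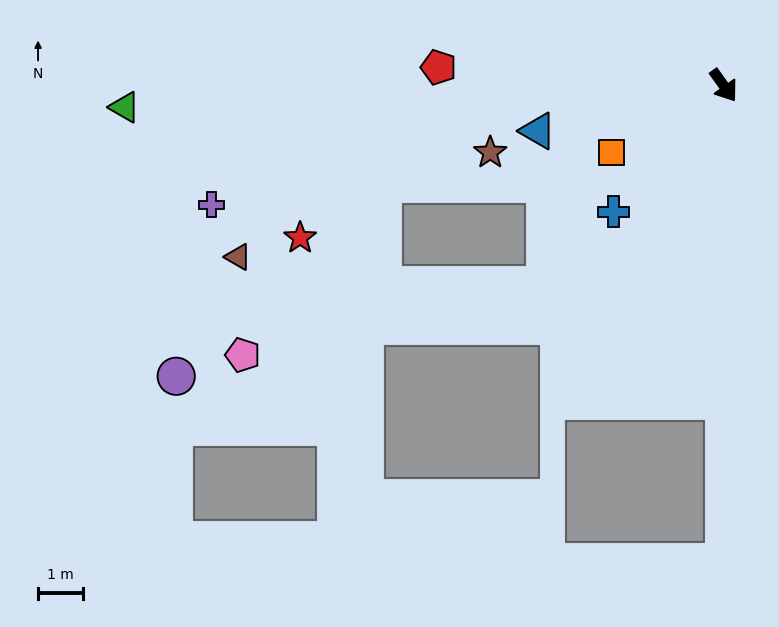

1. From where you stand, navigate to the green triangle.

turn right 123°, forward 13.4 m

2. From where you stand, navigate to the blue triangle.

turn right 112°, forward 4.3 m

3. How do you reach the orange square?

turn right 95°, forward 2.9 m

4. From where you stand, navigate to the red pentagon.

turn right 129°, forward 6.4 m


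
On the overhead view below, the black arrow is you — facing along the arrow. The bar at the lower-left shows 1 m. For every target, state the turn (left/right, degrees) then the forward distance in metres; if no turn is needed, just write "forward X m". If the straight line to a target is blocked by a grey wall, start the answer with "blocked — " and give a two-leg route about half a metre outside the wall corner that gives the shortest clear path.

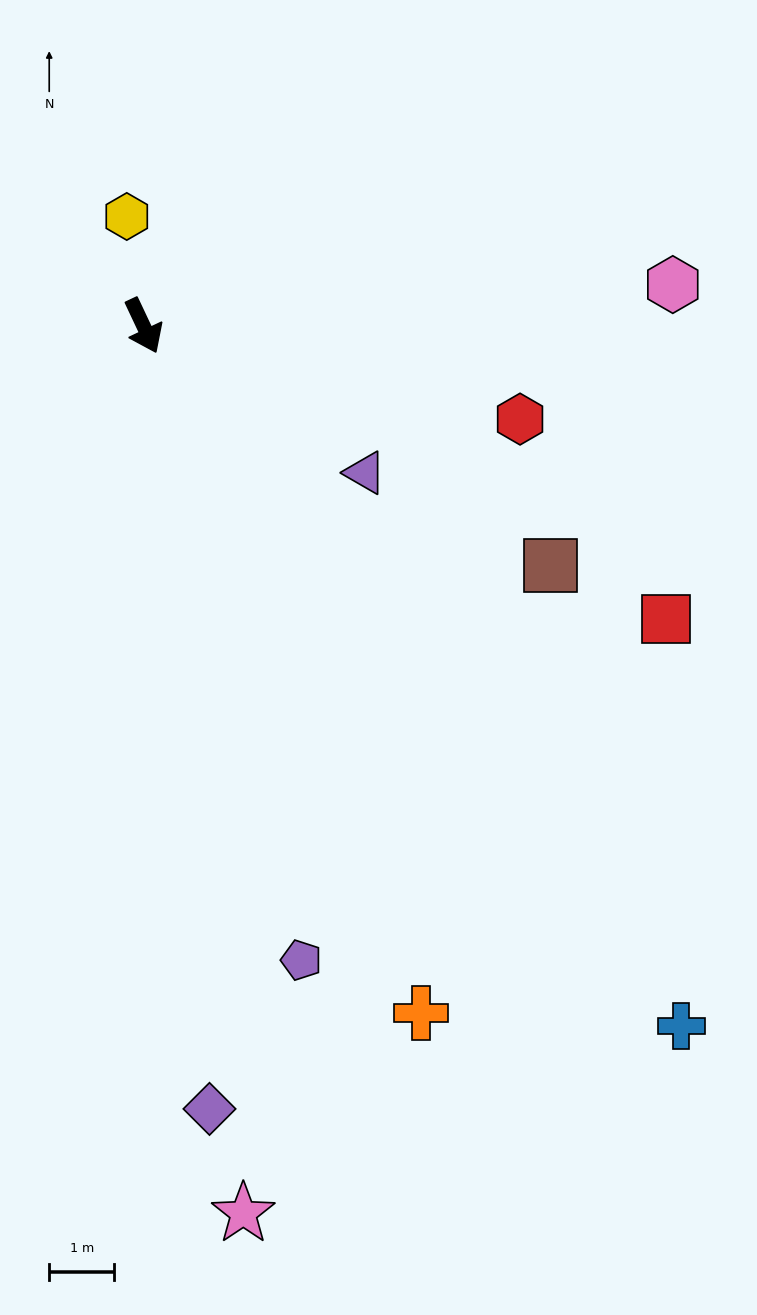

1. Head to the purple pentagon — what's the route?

turn right 11°, forward 10.0 m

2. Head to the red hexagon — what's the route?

turn left 51°, forward 5.9 m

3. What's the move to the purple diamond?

turn right 20°, forward 12.0 m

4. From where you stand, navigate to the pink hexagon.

turn left 69°, forward 8.1 m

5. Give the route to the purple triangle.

turn left 31°, forward 4.1 m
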